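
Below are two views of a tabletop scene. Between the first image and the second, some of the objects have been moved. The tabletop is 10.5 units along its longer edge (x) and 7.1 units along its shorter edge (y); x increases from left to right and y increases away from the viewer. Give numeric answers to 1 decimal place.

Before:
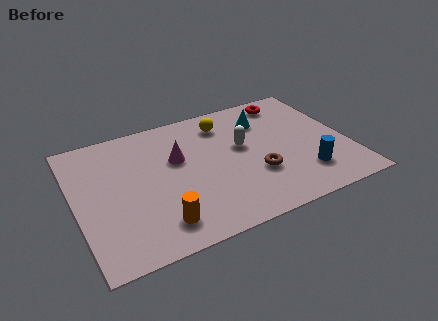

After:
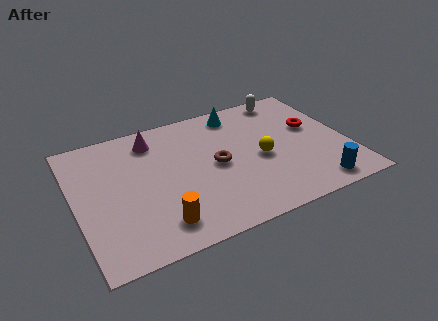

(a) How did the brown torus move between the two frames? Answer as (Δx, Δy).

(-1.4, 1.1)

From the two frames, the brown torus sits at roughly (6.8, 2.4) before and (5.4, 3.5) after.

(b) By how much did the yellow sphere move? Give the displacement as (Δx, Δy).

(1.1, -2.5)

From the two frames, the yellow sphere sits at roughly (6.0, 5.7) before and (7.1, 3.2) after.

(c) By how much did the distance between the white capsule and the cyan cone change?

+0.4

Before: roughly 1.6 units apart; after: 2.0. That's 0.4 units further apart.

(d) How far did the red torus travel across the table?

2.0

The red torus was near (8.6, 6.1) before and (9.3, 4.2) after, so it travelled √(0.7² + 1.9²) ≈ 2.0 units.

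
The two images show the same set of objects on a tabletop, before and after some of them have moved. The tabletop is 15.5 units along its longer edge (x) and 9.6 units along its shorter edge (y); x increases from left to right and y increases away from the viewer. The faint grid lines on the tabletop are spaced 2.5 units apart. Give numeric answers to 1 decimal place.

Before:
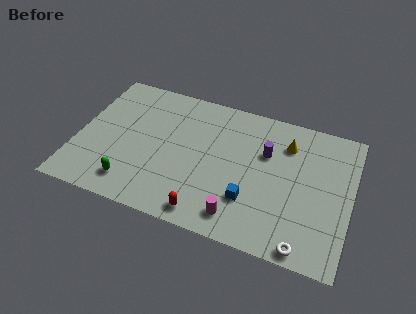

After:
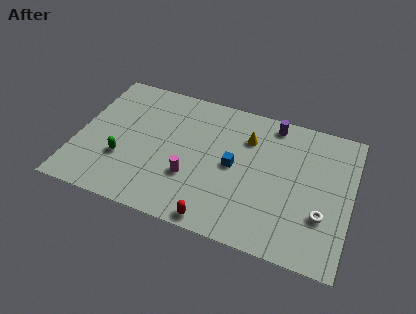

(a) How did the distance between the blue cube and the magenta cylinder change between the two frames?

+1.4

Before: roughly 1.4 units apart; after: 2.8. That's 1.4 units further apart.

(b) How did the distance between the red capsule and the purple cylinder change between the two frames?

+2.1

They were about 6.0 units apart before and 8.1 after — 2.1 units further apart.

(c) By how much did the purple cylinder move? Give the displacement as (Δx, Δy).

(0.2, 2.2)

The purple cylinder started near (10.6, 6.3) and ended near (10.8, 8.5).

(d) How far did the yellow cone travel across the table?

2.2

From (11.7, 7.3) to (9.5, 7.0), the yellow cone covered √(2.2² + 0.3²) ≈ 2.2 units.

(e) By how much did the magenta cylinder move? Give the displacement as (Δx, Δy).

(-2.9, 1.7)

The magenta cylinder was at about (9.5, 1.5) and moved to about (6.6, 3.2).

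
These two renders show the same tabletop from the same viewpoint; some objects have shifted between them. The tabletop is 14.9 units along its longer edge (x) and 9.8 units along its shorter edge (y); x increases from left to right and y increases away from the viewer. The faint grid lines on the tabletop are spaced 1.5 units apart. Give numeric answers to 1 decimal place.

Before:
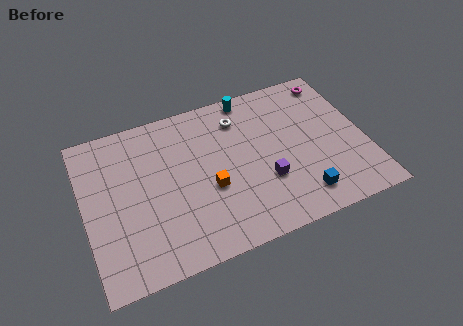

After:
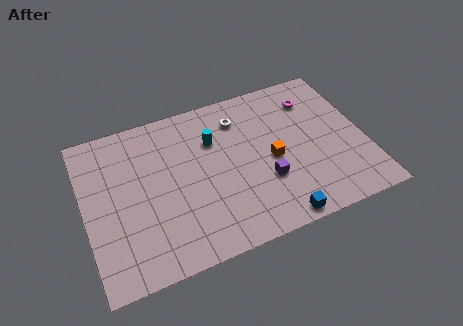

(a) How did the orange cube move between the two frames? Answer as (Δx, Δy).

(3.4, 0.6)

The orange cube started near (6.5, 3.9) and ended near (9.9, 4.5).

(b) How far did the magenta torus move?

1.5

From (13.7, 8.5) to (12.5, 7.6), the magenta torus covered √(1.2² + 0.9²) ≈ 1.5 units.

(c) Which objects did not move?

the white torus and the purple cube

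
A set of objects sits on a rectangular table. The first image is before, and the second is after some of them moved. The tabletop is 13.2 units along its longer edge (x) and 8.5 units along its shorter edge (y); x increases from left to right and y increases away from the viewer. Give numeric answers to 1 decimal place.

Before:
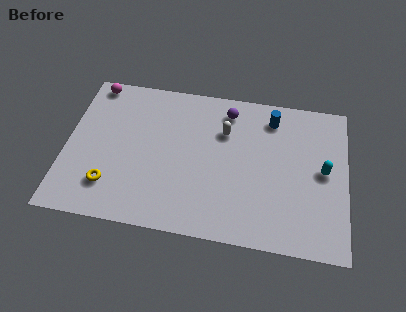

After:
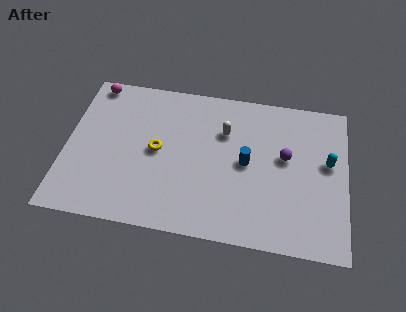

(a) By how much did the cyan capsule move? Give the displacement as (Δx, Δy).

(0.2, 0.5)

From the two frames, the cyan capsule sits at roughly (12.1, 4.4) before and (12.3, 4.9) after.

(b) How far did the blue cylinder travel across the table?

2.9

The blue cylinder was near (9.6, 7.0) before and (8.5, 4.3) after, so it travelled √(1.1² + 2.7²) ≈ 2.9 units.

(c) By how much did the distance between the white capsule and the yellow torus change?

-3.0

They were about 6.5 units apart before and 3.5 after — 3.0 units closer together.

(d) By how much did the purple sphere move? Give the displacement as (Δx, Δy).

(2.8, -2.2)

From the two frames, the purple sphere sits at roughly (7.5, 7.1) before and (10.3, 4.9) after.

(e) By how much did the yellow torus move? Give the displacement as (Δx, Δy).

(2.1, 2.3)

From the two frames, the yellow torus sits at roughly (2.2, 2.0) before and (4.3, 4.3) after.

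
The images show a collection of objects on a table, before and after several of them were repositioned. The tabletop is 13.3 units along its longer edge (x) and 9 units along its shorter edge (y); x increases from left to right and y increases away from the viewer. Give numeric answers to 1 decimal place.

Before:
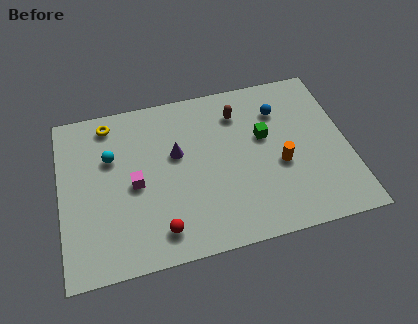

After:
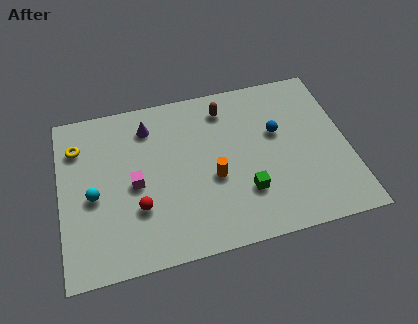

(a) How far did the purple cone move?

2.2

The purple cone was near (5.4, 5.4) before and (4.2, 7.2) after, so it travelled √(1.2² + 1.8²) ≈ 2.2 units.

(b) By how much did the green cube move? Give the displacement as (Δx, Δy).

(-1.1, -2.8)

The green cube started near (9.5, 5.4) and ended near (8.4, 2.6).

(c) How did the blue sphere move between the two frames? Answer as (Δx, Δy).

(-0.2, -1.2)

From the two frames, the blue sphere sits at roughly (10.3, 6.7) before and (10.1, 5.5) after.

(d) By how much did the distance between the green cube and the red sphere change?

-1.5

Before: roughly 6.4 units apart; after: 4.9. That's 1.5 units closer together.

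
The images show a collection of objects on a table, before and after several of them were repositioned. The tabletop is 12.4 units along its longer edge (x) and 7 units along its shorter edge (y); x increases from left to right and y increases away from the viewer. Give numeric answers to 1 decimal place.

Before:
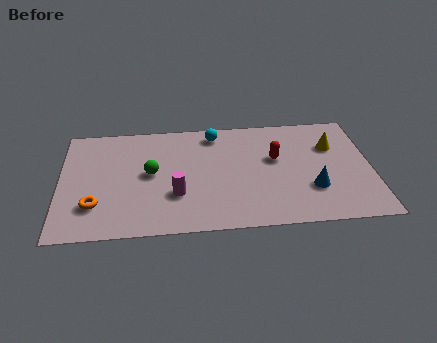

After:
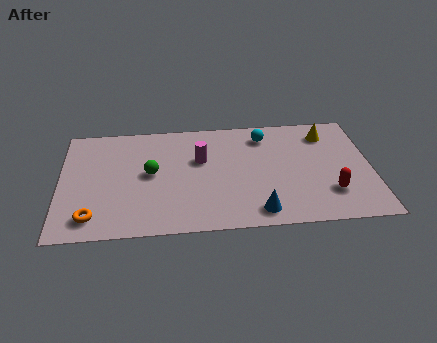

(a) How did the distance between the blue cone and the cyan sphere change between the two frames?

-0.7

They were about 5.4 units apart before and 4.7 after — 0.7 units closer together.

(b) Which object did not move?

the green sphere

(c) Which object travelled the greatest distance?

the red capsule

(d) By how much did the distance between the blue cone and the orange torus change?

-2.1

The distance was about 8.6 in the first image and 6.5 in the second, so they moved 2.1 units closer together.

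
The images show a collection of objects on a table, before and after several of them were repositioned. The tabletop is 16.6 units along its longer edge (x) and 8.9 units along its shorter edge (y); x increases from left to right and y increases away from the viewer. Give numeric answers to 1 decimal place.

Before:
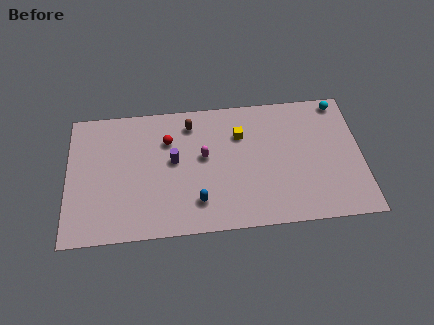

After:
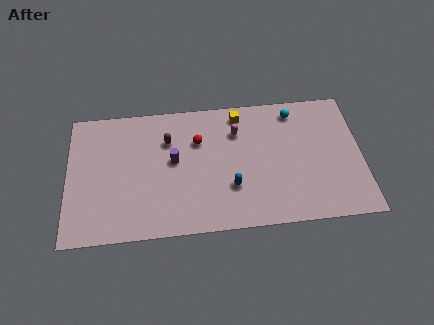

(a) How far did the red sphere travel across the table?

1.7

The red sphere was near (5.7, 6.3) before and (7.4, 6.1) after, so it travelled √(1.7² + 0.2²) ≈ 1.7 units.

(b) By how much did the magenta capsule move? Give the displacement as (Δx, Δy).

(1.9, 1.5)

The magenta capsule was at about (7.7, 5.0) and moved to about (9.6, 6.5).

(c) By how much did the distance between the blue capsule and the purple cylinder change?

+0.6

They were about 3.2 units apart before and 3.8 after — 0.6 units further apart.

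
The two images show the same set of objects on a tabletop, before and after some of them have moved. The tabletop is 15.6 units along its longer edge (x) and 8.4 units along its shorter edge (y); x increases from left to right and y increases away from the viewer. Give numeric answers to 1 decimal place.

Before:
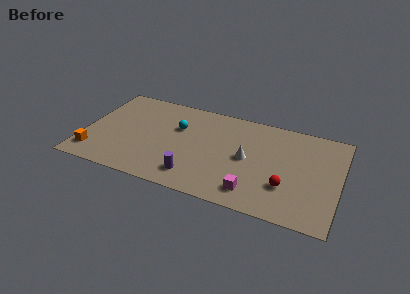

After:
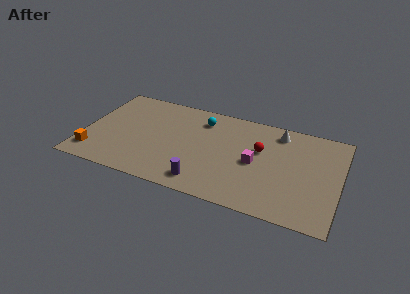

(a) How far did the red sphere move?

3.2

The red sphere moved from about (12.5, 2.6) to (10.7, 5.2), a distance of √(1.8² + 2.6²) ≈ 3.2.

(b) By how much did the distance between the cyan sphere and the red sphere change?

-3.5

They were about 7.5 units apart before and 4.0 after — 3.5 units closer together.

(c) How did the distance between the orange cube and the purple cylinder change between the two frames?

+0.6

The distance was about 6.2 in the first image and 6.8 in the second, so they moved 0.6 units further apart.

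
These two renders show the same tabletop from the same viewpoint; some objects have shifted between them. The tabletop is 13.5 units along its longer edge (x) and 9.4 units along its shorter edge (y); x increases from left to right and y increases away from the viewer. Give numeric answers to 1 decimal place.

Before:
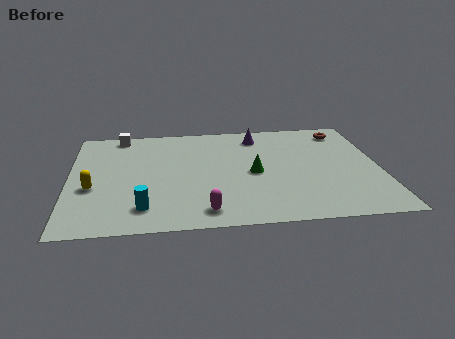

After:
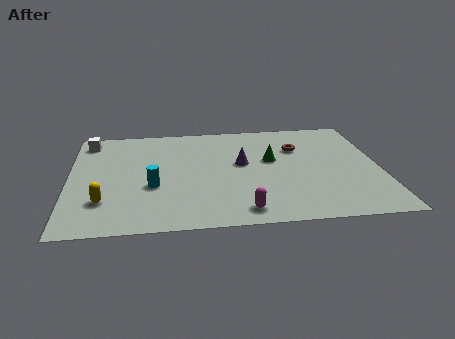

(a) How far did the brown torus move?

2.5

From (12.1, 7.9) to (10.0, 6.5), the brown torus covered √(2.1² + 1.4²) ≈ 2.5 units.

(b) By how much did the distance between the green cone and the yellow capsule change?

+0.9

The distance was about 7.0 in the first image and 7.9 in the second, so they moved 0.9 units further apart.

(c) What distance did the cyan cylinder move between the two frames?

1.8

The cyan cylinder moved from about (3.2, 1.8) to (3.6, 3.6), a distance of √(0.4² + 1.8²) ≈ 1.8.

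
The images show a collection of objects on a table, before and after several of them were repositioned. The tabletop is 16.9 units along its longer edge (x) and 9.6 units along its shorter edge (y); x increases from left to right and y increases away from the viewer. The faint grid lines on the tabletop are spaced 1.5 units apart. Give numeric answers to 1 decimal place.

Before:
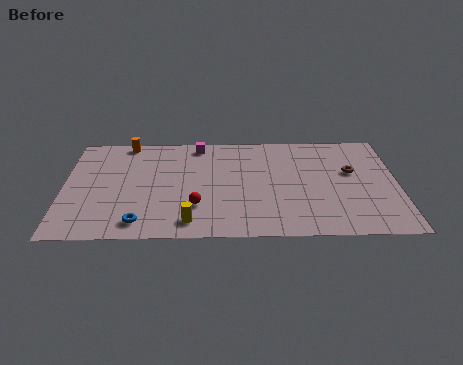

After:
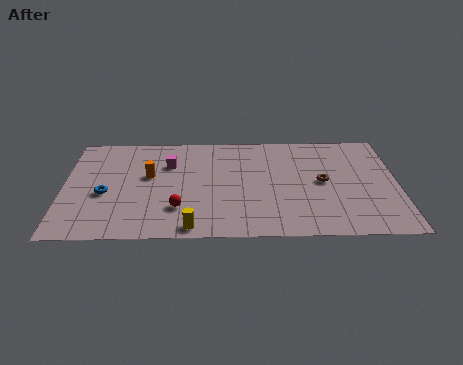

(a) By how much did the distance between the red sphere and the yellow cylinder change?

+0.4

The distance was about 1.4 in the first image and 1.8 in the second, so they moved 0.4 units further apart.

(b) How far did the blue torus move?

3.2

The blue torus moved from about (3.9, 1.4) to (2.1, 4.0), a distance of √(1.8² + 2.6²) ≈ 3.2.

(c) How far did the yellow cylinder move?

0.5

The yellow cylinder was near (6.4, 1.4) before and (6.5, 0.9) after, so it travelled √(0.1² + 0.5²) ≈ 0.5 units.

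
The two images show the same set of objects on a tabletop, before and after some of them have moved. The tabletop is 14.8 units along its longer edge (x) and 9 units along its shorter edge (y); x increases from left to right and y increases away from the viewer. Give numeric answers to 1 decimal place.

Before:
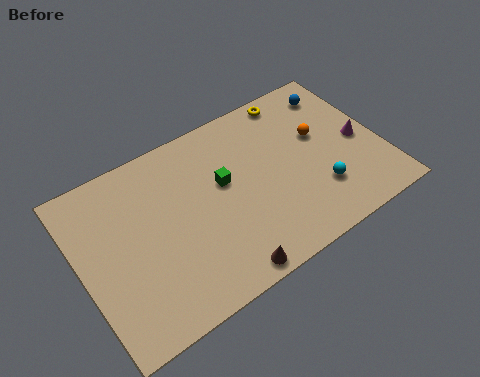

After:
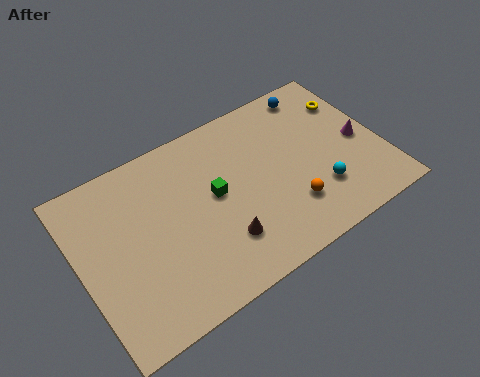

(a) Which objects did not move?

the magenta cone and the cyan sphere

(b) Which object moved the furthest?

the orange sphere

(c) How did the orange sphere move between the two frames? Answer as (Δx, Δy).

(-2.1, -3.0)

The orange sphere was at about (12.0, 5.4) and moved to about (9.9, 2.4).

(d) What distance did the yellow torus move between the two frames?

3.0

The yellow torus moved from about (11.2, 8.1) to (13.8, 6.6), a distance of √(2.6² + 1.5²) ≈ 3.0.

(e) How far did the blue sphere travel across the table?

1.1

From (13.3, 7.4) to (12.3, 7.9), the blue sphere covered √(1.0² + 0.5²) ≈ 1.1 units.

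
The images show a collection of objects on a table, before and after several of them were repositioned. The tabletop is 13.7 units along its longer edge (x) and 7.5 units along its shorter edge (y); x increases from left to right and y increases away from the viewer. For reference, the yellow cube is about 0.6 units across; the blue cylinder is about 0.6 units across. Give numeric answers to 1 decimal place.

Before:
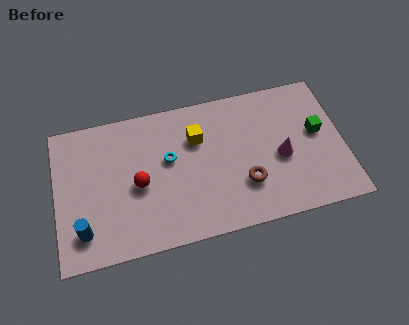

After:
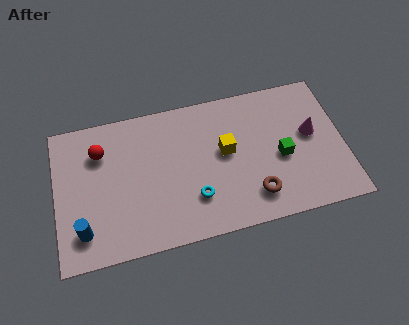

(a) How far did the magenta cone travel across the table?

1.7

The magenta cone was near (10.7, 3.3) before and (12.2, 4.2) after, so it travelled √(1.5² + 0.9²) ≈ 1.7 units.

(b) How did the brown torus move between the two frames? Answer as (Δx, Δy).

(0.4, -0.7)

The brown torus started near (8.9, 2.3) and ended near (9.3, 1.6).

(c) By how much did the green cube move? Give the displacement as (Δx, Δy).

(-1.8, -0.9)

From the two frames, the green cube sits at roughly (12.5, 4.2) before and (10.7, 3.3) after.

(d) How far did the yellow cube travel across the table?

1.6

The yellow cube was near (6.8, 5.2) before and (8.1, 4.2) after, so it travelled √(1.3² + 1.0²) ≈ 1.6 units.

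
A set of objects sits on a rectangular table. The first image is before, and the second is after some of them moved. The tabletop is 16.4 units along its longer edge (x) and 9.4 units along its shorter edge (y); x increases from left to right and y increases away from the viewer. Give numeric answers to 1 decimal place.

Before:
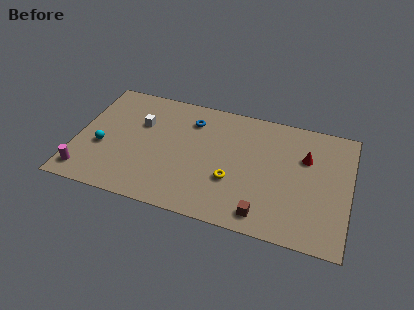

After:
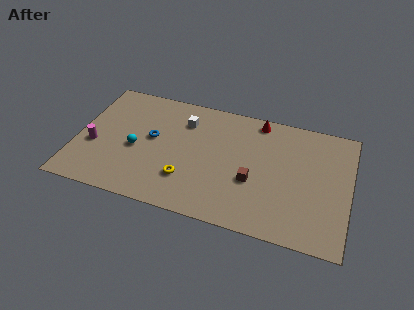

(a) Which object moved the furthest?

the red cone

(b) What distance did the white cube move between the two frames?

2.8

The white cube was near (3.7, 6.2) before and (6.3, 7.1) after, so it travelled √(2.6² + 0.9²) ≈ 2.8 units.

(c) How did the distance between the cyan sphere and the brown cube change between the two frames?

-3.1

Before: roughly 10.2 units apart; after: 7.1. That's 3.1 units closer together.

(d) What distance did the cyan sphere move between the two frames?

2.0

From (1.6, 3.7) to (3.6, 4.1), the cyan sphere covered √(2.0² + 0.4²) ≈ 2.0 units.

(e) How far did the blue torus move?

3.0

The blue torus was near (6.7, 7.3) before and (4.5, 5.2) after, so it travelled √(2.2² + 2.1²) ≈ 3.0 units.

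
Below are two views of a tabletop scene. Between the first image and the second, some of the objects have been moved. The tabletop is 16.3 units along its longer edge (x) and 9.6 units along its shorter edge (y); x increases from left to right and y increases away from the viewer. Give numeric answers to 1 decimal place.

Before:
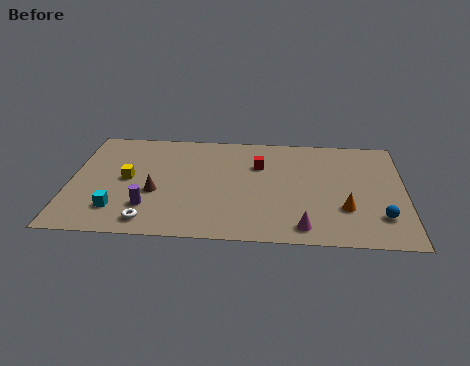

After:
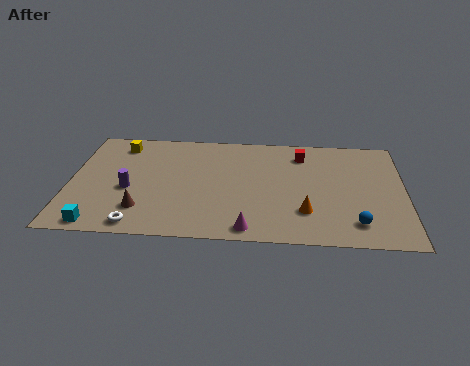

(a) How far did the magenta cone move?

2.6

From (11.4, 1.3) to (8.8, 1.0), the magenta cone covered √(2.6² + 0.3²) ≈ 2.6 units.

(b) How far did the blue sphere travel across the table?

1.3

The blue sphere moved from about (15.1, 2.4) to (13.9, 1.8), a distance of √(1.2² + 0.6²) ≈ 1.3.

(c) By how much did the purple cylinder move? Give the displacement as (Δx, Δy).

(-1.0, 1.5)

The purple cylinder started near (3.9, 2.5) and ended near (2.9, 4.0).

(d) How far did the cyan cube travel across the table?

1.5

From (2.4, 2.2) to (1.6, 0.9), the cyan cube covered √(0.8² + 1.3²) ≈ 1.5 units.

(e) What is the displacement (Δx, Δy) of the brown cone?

(-0.6, -1.5)

The brown cone started near (4.2, 3.8) and ended near (3.6, 2.3).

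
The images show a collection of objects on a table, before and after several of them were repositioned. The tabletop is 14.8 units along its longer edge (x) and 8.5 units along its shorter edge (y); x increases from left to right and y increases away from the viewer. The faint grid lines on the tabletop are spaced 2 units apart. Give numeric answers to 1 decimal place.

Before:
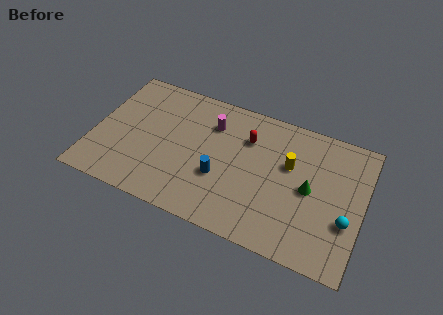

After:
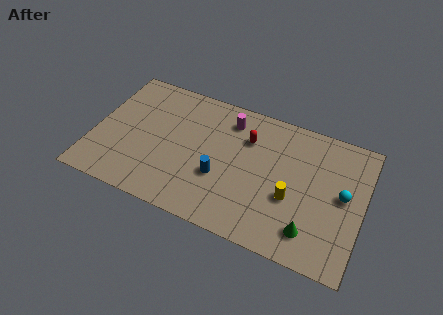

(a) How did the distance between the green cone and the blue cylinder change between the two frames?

+0.4

They were about 4.9 units apart before and 5.3 after — 0.4 units further apart.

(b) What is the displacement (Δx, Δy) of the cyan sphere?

(-0.3, 1.5)

From the two frames, the cyan sphere sits at roughly (14.0, 3.0) before and (13.7, 4.5) after.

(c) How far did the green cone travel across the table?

2.5

From (11.9, 4.2) to (12.2, 1.7), the green cone covered √(0.3² + 2.5²) ≈ 2.5 units.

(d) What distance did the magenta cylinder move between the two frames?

1.1

The magenta cylinder moved from about (6.3, 6.3) to (7.2, 6.9), a distance of √(0.9² + 0.6²) ≈ 1.1.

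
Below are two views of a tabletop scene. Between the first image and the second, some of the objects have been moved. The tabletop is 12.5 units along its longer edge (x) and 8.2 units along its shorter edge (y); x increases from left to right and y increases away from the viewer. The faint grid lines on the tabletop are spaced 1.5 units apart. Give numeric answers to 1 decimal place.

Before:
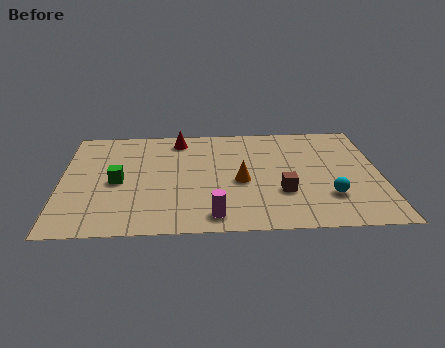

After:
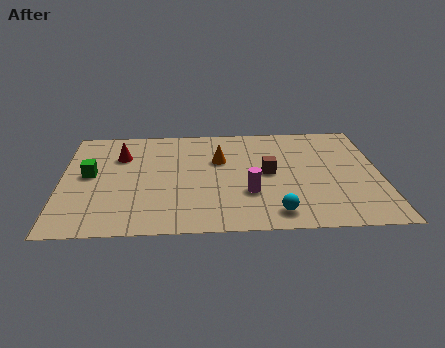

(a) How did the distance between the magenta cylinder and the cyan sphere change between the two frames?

-2.9

They were about 4.7 units apart before and 1.8 after — 2.9 units closer together.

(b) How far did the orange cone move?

1.9

From (7.0, 3.6) to (6.2, 5.3), the orange cone covered √(0.8² + 1.7²) ≈ 1.9 units.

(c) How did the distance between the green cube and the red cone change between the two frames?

-2.2

The distance was about 4.0 in the first image and 1.8 in the second, so they moved 2.2 units closer together.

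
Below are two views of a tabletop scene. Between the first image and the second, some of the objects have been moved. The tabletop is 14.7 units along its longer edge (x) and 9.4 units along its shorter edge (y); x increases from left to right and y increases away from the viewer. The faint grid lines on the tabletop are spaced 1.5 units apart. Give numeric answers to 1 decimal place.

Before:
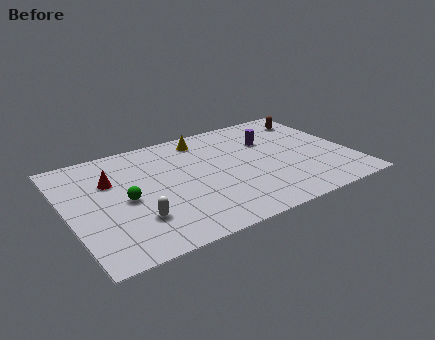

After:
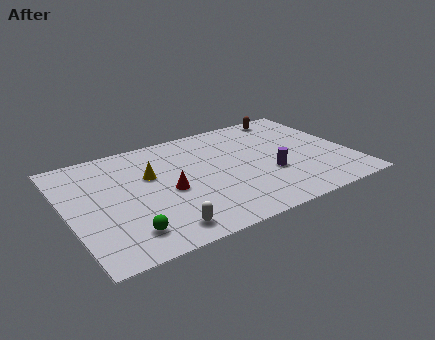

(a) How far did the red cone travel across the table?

3.4

The red cone moved from about (2.4, 6.3) to (5.1, 4.2), a distance of √(2.7² + 2.1²) ≈ 3.4.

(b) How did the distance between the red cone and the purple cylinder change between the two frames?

-3.1

They were about 8.4 units apart before and 5.3 after — 3.1 units closer together.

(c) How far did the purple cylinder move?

3.0

The purple cylinder was near (10.8, 6.4) before and (10.3, 3.4) after, so it travelled √(0.5² + 3.0²) ≈ 3.0 units.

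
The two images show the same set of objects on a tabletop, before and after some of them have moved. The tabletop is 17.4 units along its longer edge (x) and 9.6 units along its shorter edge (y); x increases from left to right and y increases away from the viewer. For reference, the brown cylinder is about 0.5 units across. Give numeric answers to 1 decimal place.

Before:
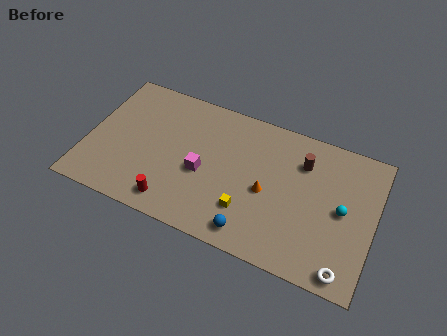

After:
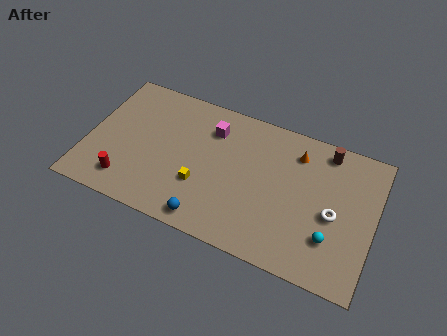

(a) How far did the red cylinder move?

2.9

The red cylinder was near (5.6, 1.4) before and (2.7, 1.8) after, so it travelled √(2.9² + 0.4²) ≈ 2.9 units.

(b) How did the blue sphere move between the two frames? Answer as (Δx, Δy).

(-2.6, -0.2)

From the two frames, the blue sphere sits at roughly (10.4, 1.3) before and (7.8, 1.1) after.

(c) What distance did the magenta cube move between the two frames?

3.2

The magenta cube was near (7.1, 4.1) before and (7.3, 7.3) after, so it travelled √(0.2² + 3.2²) ≈ 3.2 units.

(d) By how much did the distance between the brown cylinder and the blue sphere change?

+3.4

The distance was about 6.3 in the first image and 9.7 in the second, so they moved 3.4 units further apart.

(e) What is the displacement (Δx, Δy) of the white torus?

(-1.0, 3.3)

The white torus started near (16.0, 1.0) and ended near (15.0, 4.3).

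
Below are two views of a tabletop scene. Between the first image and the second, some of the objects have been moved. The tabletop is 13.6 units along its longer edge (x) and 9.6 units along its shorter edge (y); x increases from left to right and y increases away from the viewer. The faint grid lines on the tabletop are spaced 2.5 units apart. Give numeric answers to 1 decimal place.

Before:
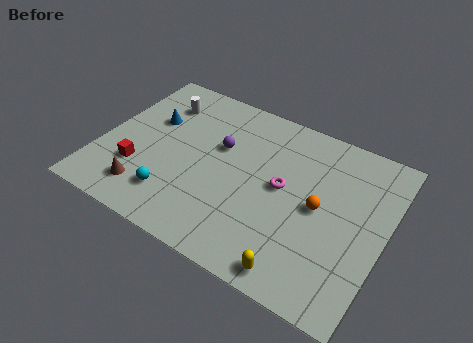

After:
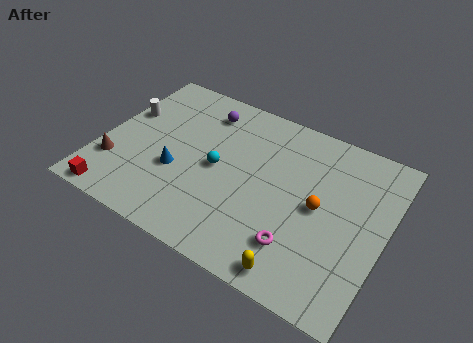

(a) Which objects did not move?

the yellow capsule and the orange sphere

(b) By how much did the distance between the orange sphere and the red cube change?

+1.3

The distance was about 8.7 in the first image and 10.0 in the second, so they moved 1.3 units further apart.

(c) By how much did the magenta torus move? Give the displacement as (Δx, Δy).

(1.2, -2.8)

From the two frames, the magenta torus sits at roughly (8.7, 5.1) before and (9.9, 2.3) after.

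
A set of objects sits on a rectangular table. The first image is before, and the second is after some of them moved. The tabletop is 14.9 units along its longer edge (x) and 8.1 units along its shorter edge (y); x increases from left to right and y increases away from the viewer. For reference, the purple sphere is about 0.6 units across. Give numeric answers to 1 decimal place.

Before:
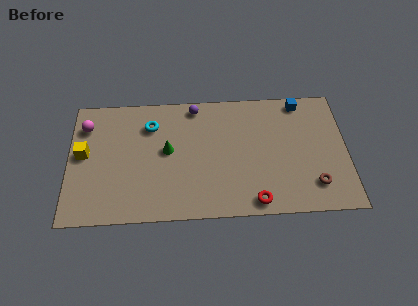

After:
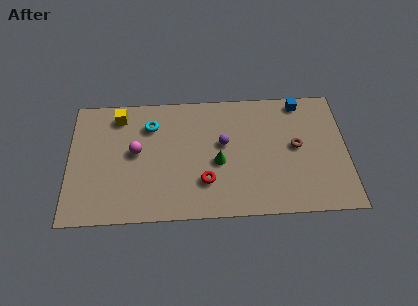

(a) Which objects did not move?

the blue cube and the cyan torus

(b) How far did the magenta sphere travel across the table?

3.2

The magenta sphere was near (0.9, 6.2) before and (3.6, 4.4) after, so it travelled √(2.7² + 1.8²) ≈ 3.2 units.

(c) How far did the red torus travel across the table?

3.0

The red torus was near (9.9, 0.9) before and (7.3, 2.3) after, so it travelled √(2.6² + 1.4²) ≈ 3.0 units.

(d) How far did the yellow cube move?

3.1

The yellow cube moved from about (0.8, 4.4) to (2.7, 6.8), a distance of √(1.9² + 2.4²) ≈ 3.1.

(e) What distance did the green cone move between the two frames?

2.8

The green cone was near (5.3, 4.4) before and (8.0, 3.5) after, so it travelled √(2.7² + 0.9²) ≈ 2.8 units.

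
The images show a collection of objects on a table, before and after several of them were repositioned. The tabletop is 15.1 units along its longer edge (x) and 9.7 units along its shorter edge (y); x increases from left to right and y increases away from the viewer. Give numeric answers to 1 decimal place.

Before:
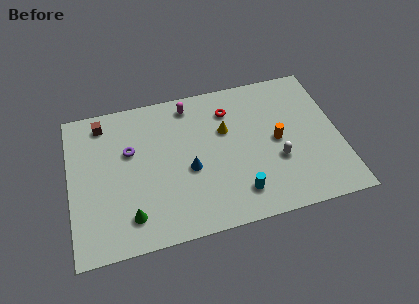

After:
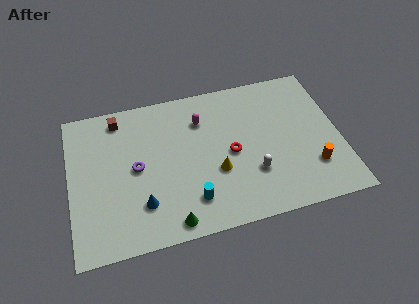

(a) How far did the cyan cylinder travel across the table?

2.6

The cyan cylinder moved from about (9.2, 1.9) to (6.6, 2.1), a distance of √(2.6² + 0.2²) ≈ 2.6.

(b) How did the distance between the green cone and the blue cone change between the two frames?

-1.9

Before: roughly 4.0 units apart; after: 2.1. That's 1.9 units closer together.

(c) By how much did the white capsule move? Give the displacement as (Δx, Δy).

(-1.4, -0.5)

From the two frames, the white capsule sits at roughly (11.5, 3.5) before and (10.1, 3.0) after.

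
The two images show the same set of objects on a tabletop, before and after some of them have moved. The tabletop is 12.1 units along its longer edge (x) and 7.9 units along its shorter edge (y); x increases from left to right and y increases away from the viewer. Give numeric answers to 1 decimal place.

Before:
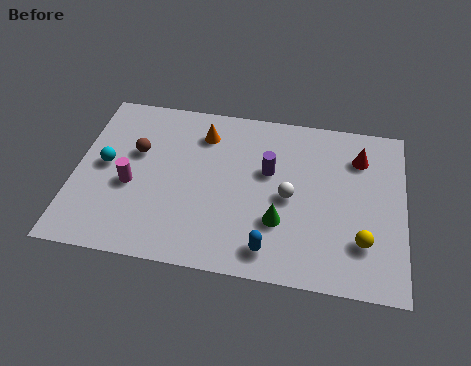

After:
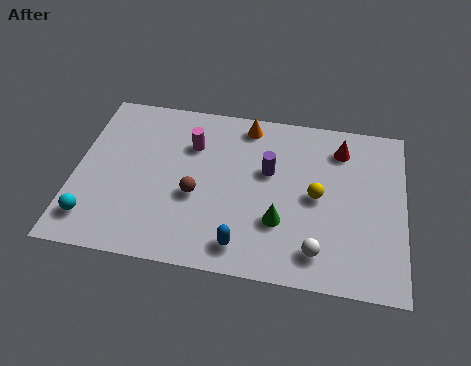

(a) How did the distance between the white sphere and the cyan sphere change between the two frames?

+1.4

Before: roughly 6.8 units apart; after: 8.2. That's 1.4 units further apart.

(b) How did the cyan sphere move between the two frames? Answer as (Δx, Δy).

(-0.3, -2.6)

The cyan sphere started near (1.1, 4.1) and ended near (0.8, 1.5).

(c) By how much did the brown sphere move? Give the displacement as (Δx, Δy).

(2.3, -1.7)

The brown sphere was at about (2.2, 4.9) and moved to about (4.5, 3.2).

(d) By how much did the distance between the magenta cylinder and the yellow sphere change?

-3.6

The distance was about 8.6 in the first image and 5.0 in the second, so they moved 3.6 units closer together.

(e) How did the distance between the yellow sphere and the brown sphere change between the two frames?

-4.4

The distance was about 8.9 in the first image and 4.5 in the second, so they moved 4.4 units closer together.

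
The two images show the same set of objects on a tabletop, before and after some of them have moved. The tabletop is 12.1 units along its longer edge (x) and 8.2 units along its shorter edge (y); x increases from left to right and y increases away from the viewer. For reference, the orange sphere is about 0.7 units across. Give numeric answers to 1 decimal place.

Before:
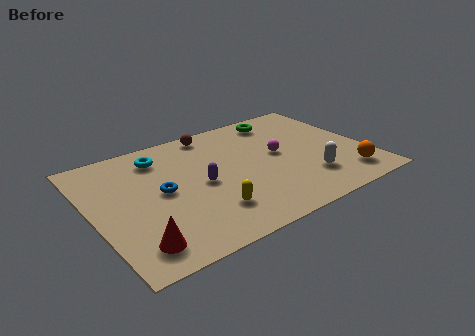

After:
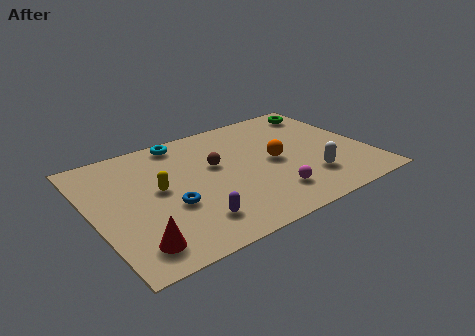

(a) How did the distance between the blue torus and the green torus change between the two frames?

+2.1

The distance was about 6.5 in the first image and 8.6 in the second, so they moved 2.1 units further apart.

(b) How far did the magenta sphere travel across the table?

2.8

From (8.3, 4.4) to (7.4, 1.8), the magenta sphere covered √(0.9² + 2.6²) ≈ 2.8 units.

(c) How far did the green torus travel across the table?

2.0

From (8.9, 7.0) to (10.9, 6.9), the green torus covered √(2.0² + 0.1²) ≈ 2.0 units.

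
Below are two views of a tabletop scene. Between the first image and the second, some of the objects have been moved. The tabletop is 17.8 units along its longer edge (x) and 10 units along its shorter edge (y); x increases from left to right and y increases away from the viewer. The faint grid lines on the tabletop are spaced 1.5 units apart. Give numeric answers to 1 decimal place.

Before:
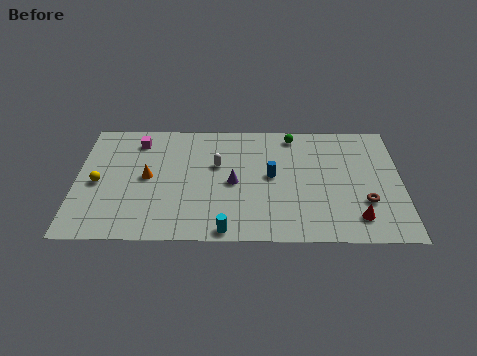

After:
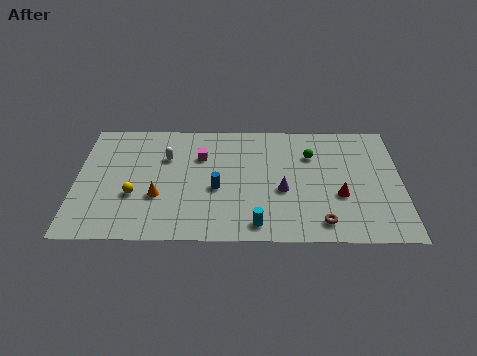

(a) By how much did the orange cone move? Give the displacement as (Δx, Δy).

(0.6, -1.6)

The orange cone started near (3.9, 5.1) and ended near (4.5, 3.5).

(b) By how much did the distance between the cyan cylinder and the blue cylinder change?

-1.5

They were about 5.1 units apart before and 3.6 after — 1.5 units closer together.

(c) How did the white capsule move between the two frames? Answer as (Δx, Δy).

(-2.8, 0.6)

From the two frames, the white capsule sits at roughly (7.7, 6.2) before and (4.9, 6.8) after.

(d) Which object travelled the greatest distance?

the magenta cube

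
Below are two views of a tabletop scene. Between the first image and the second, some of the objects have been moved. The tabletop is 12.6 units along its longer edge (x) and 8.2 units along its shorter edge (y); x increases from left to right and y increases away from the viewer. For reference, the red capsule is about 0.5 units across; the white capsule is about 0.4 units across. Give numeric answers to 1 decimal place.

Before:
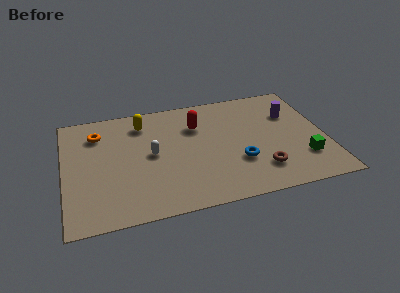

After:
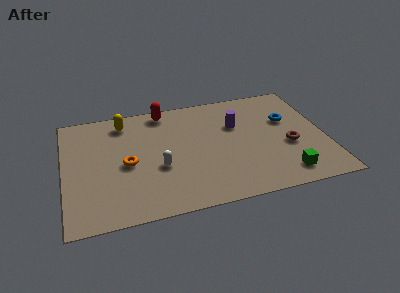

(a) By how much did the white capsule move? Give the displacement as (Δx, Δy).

(0.3, -1.0)

From the two frames, the white capsule sits at roughly (4.2, 4.2) before and (4.5, 3.2) after.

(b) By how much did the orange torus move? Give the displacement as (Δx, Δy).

(1.3, -2.5)

The orange torus started near (1.7, 6.3) and ended near (3.0, 3.8).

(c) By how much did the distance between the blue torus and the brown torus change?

+0.6

Before: roughly 1.3 units apart; after: 1.9. That's 0.6 units further apart.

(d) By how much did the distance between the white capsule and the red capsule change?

+1.3

Before: roughly 2.8 units apart; after: 4.1. That's 1.3 units further apart.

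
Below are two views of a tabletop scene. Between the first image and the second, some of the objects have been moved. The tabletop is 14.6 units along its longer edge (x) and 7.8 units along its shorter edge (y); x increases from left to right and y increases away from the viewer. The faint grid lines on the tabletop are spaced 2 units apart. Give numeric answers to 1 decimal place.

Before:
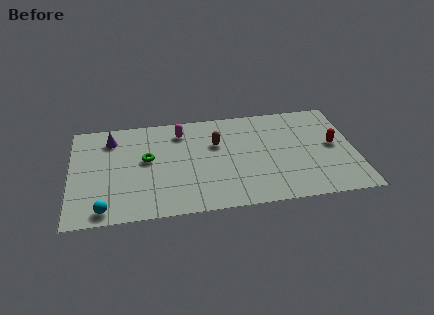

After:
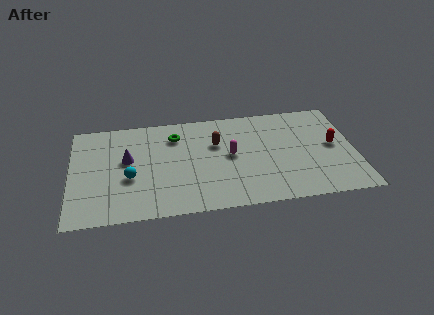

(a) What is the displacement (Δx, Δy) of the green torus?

(1.5, 1.6)

The green torus was at about (3.9, 4.4) and moved to about (5.4, 6.0).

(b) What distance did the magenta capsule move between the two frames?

3.3

From (5.7, 6.3) to (8.2, 4.1), the magenta capsule covered √(2.5² + 2.2²) ≈ 3.3 units.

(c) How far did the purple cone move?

1.9

The purple cone moved from about (2.1, 6.2) to (2.9, 4.5), a distance of √(0.8² + 1.7²) ≈ 1.9.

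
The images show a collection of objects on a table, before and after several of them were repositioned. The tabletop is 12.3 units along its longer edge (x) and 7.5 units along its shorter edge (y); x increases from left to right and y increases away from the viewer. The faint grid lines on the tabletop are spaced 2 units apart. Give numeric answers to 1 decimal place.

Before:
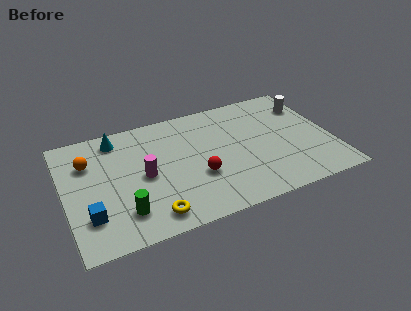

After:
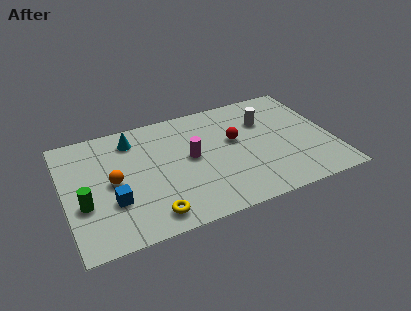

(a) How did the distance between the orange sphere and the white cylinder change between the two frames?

-2.9

The distance was about 10.3 in the first image and 7.4 in the second, so they moved 2.9 units closer together.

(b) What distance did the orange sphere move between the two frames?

1.9

The orange sphere was near (1.2, 5.3) before and (2.2, 3.7) after, so it travelled √(1.0² + 1.6²) ≈ 1.9 units.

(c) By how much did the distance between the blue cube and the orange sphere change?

-2.1

Before: roughly 3.3 units apart; after: 1.2. That's 2.1 units closer together.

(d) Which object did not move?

the yellow torus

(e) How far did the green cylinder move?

2.0

The green cylinder moved from about (2.5, 1.7) to (0.8, 2.8), a distance of √(1.7² + 1.1²) ≈ 2.0.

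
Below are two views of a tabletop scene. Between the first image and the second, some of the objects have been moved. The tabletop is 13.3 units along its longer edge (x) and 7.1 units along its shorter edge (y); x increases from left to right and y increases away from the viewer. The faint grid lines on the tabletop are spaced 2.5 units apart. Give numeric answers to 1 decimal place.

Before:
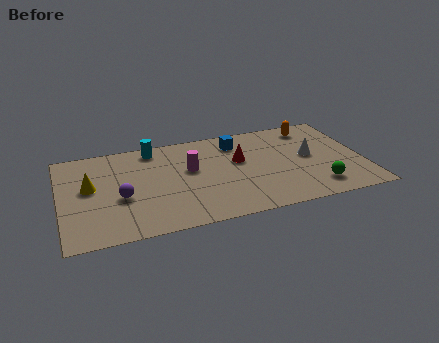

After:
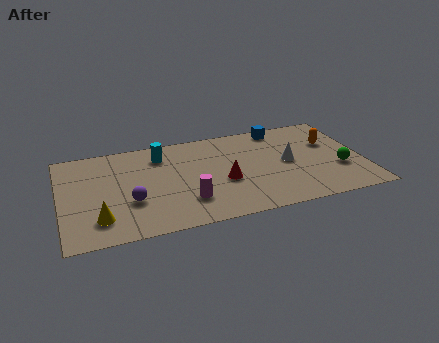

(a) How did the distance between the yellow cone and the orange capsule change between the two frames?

+0.6

They were about 10.2 units apart before and 10.8 after — 0.6 units further apart.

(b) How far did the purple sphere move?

0.6

From (2.6, 2.9) to (3.0, 2.5), the purple sphere covered √(0.4² + 0.4²) ≈ 0.6 units.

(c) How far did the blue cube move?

2.1

From (7.9, 5.7) to (9.9, 6.3), the blue cube covered √(2.0² + 0.6²) ≈ 2.1 units.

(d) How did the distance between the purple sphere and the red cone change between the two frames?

-1.4

They were about 5.5 units apart before and 4.1 after — 1.4 units closer together.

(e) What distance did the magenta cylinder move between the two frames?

2.3

From (5.7, 4.2) to (5.4, 1.9), the magenta cylinder covered √(0.3² + 2.3²) ≈ 2.3 units.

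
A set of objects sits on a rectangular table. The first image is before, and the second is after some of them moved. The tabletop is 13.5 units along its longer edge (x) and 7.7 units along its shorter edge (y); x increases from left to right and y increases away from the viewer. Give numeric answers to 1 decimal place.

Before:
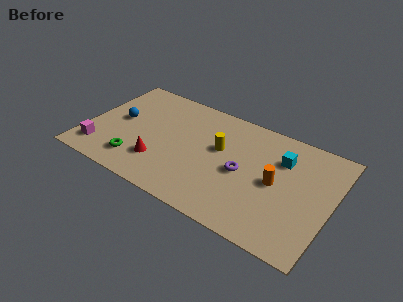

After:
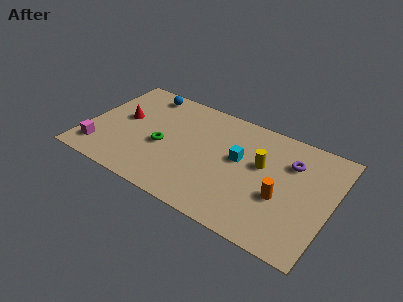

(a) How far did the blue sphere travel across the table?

2.8

From (1.7, 4.1) to (2.7, 6.7), the blue sphere covered √(1.0² + 2.6²) ≈ 2.8 units.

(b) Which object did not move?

the magenta cube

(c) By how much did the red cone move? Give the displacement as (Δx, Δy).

(-2.4, 2.2)

The red cone was at about (4.3, 2.1) and moved to about (1.9, 4.3).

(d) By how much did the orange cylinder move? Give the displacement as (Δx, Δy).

(0.4, -0.8)

The orange cylinder was at about (10.5, 3.8) and moved to about (10.9, 3.0).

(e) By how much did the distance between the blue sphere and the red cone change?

-0.8

Before: roughly 3.3 units apart; after: 2.5. That's 0.8 units closer together.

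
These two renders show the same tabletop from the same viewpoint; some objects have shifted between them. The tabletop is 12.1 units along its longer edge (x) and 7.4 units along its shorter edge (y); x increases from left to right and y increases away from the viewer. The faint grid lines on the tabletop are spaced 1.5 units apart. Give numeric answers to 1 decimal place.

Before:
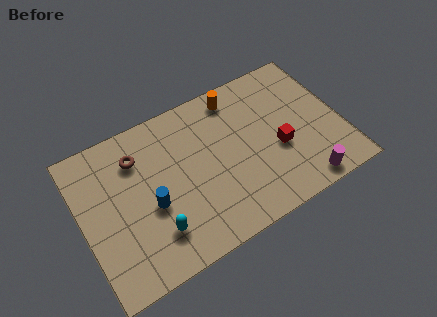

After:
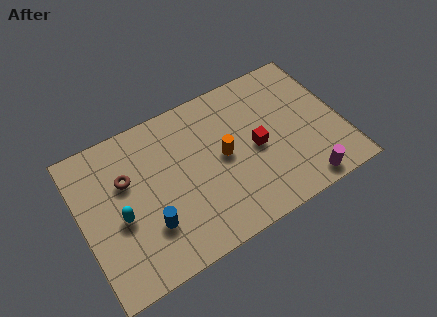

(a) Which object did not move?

the magenta cylinder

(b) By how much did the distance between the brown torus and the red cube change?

-0.8

They were about 6.8 units apart before and 6.0 after — 0.8 units closer together.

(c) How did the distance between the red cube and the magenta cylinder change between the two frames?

+0.9

They were about 2.3 units apart before and 3.2 after — 0.9 units further apart.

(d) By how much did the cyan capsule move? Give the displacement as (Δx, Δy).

(-1.4, 1.4)

From the two frames, the cyan capsule sits at roughly (3.1, 1.8) before and (1.7, 3.2) after.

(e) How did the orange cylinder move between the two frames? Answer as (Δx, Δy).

(-1.0, -2.6)

The orange cylinder started near (7.6, 6.4) and ended near (6.6, 3.8).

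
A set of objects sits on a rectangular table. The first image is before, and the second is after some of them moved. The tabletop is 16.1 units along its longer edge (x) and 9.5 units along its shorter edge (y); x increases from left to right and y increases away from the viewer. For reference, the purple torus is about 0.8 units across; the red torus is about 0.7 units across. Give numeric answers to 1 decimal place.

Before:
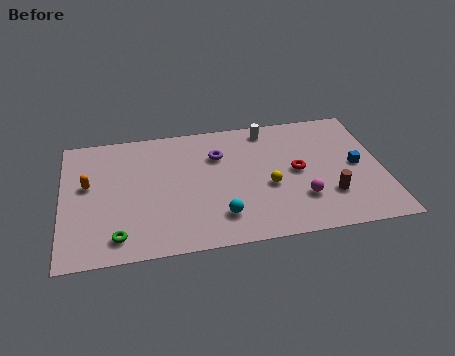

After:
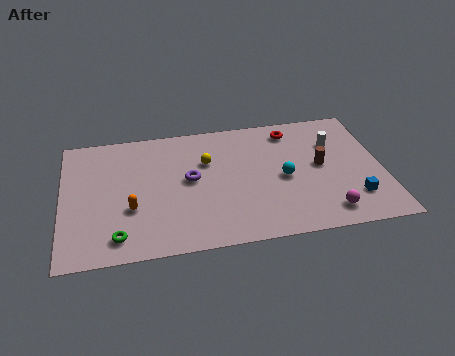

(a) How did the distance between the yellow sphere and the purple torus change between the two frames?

-2.2

Before: roughly 3.7 units apart; after: 1.5. That's 2.2 units closer together.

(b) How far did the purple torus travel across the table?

2.2

From (7.9, 6.7) to (6.4, 5.1), the purple torus covered √(1.5² + 1.6²) ≈ 2.2 units.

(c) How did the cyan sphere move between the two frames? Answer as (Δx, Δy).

(3.3, 2.3)

The cyan sphere started near (7.8, 2.1) and ended near (11.1, 4.4).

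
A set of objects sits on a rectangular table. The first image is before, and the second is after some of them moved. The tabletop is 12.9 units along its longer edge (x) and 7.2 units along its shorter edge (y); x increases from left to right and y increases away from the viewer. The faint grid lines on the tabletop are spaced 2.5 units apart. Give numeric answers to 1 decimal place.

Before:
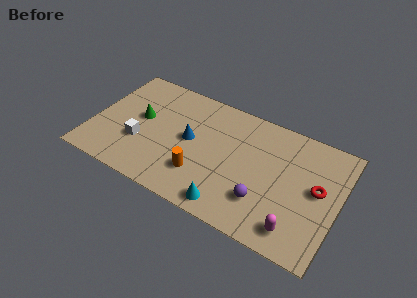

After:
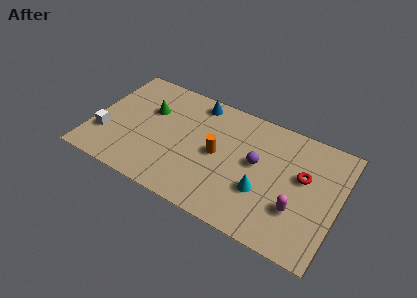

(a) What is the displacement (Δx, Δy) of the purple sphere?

(-0.6, 2.0)

From the two frames, the purple sphere sits at roughly (9.2, 2.0) before and (8.6, 4.0) after.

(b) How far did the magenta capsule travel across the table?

1.1

From (11.0, 1.2) to (10.9, 2.3), the magenta capsule covered √(0.1² + 1.1²) ≈ 1.1 units.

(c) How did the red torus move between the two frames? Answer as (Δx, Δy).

(-0.8, 0.4)

The red torus was at about (11.8, 3.9) and moved to about (11.0, 4.3).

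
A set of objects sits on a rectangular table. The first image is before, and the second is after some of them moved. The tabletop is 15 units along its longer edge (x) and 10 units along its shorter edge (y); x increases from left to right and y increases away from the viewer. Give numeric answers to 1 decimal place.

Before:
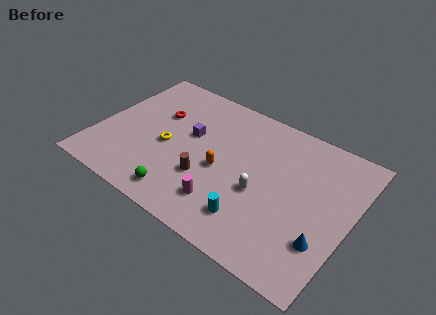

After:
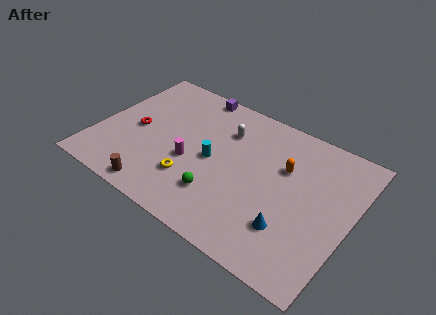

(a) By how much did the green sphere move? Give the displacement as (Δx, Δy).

(2.0, 1.2)

From the two frames, the green sphere sits at roughly (5.7, 1.4) before and (7.7, 2.6) after.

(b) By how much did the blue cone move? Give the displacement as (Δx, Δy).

(-1.9, -0.2)

The blue cone was at about (13.8, 2.9) and moved to about (11.9, 2.7).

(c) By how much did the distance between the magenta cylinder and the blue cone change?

+0.6

Before: roughly 5.7 units apart; after: 6.3. That's 0.6 units further apart.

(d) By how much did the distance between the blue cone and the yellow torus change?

-3.8

Before: roughly 9.7 units apart; after: 5.9. That's 3.8 units closer together.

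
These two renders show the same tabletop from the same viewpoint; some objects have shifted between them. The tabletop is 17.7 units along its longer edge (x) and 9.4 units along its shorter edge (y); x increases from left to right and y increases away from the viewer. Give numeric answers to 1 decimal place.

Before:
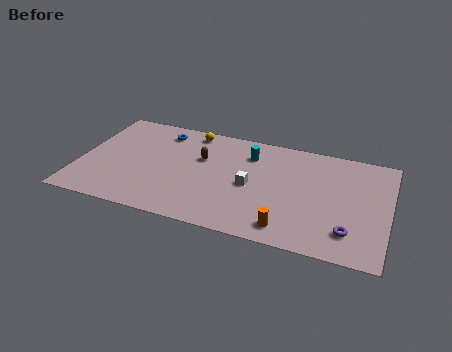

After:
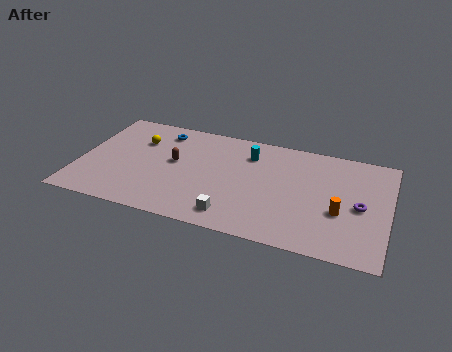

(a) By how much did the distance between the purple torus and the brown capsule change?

+1.2

They were about 9.5 units apart before and 10.7 after — 1.2 units further apart.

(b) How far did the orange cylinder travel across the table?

3.6

The orange cylinder was near (12.2, 1.4) before and (15.0, 3.6) after, so it travelled √(2.8² + 2.2²) ≈ 3.6 units.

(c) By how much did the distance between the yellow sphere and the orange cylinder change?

+3.0

Before: roughly 9.2 units apart; after: 12.2. That's 3.0 units further apart.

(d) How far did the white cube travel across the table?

3.0

The white cube moved from about (9.9, 4.4) to (9.1, 1.5), a distance of √(0.8² + 2.9²) ≈ 3.0.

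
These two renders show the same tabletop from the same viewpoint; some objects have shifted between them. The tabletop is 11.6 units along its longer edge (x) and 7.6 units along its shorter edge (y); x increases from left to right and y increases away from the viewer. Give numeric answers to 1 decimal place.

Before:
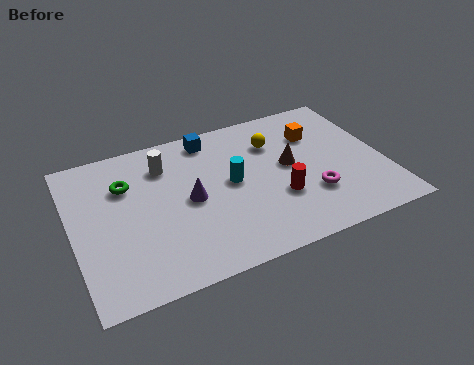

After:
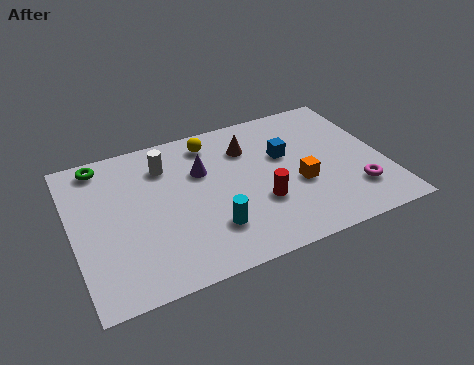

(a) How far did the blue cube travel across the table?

3.2

The blue cube moved from about (5.4, 6.6) to (8.0, 4.7), a distance of √(2.6² + 1.9²) ≈ 3.2.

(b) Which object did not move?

the white cylinder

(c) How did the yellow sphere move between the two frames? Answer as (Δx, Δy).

(-2.3, 0.9)

The yellow sphere started near (7.7, 5.5) and ended near (5.4, 6.4).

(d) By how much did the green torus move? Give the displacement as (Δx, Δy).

(-0.8, 1.4)

The green torus was at about (2.1, 5.3) and moved to about (1.3, 6.7).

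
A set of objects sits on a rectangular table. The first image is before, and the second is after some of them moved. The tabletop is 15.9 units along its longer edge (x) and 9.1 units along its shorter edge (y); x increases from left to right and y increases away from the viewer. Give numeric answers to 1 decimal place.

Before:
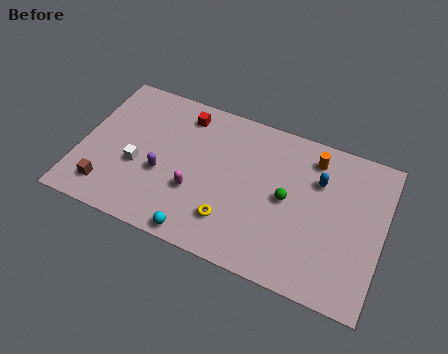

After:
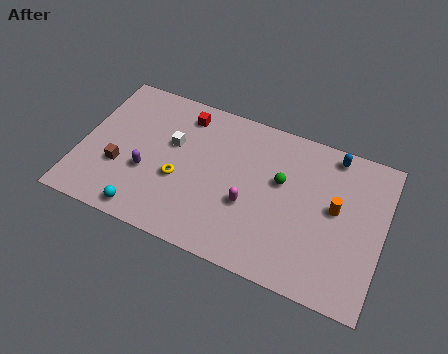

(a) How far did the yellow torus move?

3.2

The yellow torus moved from about (8.2, 2.2) to (5.3, 3.6), a distance of √(2.9² + 1.4²) ≈ 3.2.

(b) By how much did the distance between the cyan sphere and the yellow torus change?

+0.9

They were about 2.1 units apart before and 3.0 after — 0.9 units further apart.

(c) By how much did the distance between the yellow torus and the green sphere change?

+1.9

The distance was about 3.6 in the first image and 5.5 in the second, so they moved 1.9 units further apart.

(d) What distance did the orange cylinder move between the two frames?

2.9

The orange cylinder moved from about (12.0, 7.5) to (13.4, 5.0), a distance of √(1.4² + 2.5²) ≈ 2.9.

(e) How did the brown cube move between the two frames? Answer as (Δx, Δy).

(0.5, 1.5)

From the two frames, the brown cube sits at roughly (1.7, 1.7) before and (2.2, 3.2) after.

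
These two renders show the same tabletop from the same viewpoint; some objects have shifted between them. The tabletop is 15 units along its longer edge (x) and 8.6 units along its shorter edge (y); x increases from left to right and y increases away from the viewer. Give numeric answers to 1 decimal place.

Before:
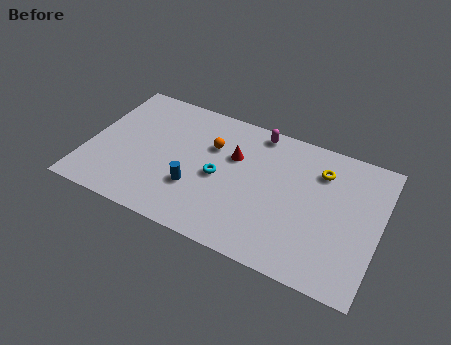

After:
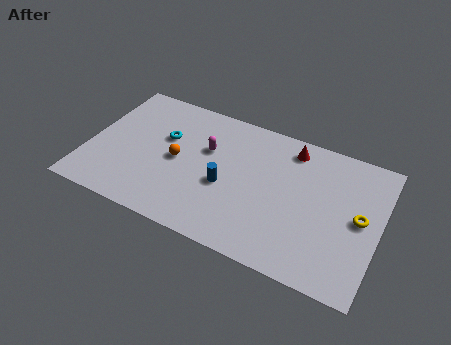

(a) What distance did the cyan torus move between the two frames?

3.3

The cyan torus moved from about (6.8, 4.0) to (3.8, 5.4), a distance of √(3.0² + 1.4²) ≈ 3.3.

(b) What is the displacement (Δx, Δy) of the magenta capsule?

(-2.4, -2.2)

The magenta capsule started near (8.4, 7.7) and ended near (6.0, 5.5).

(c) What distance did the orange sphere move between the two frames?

2.3

The orange sphere was near (6.2, 5.8) before and (4.6, 4.2) after, so it travelled √(1.6² + 1.6²) ≈ 2.3 units.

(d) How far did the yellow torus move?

3.0

The yellow torus moved from about (11.8, 6.5) to (14.0, 4.4), a distance of √(2.2² + 2.1²) ≈ 3.0.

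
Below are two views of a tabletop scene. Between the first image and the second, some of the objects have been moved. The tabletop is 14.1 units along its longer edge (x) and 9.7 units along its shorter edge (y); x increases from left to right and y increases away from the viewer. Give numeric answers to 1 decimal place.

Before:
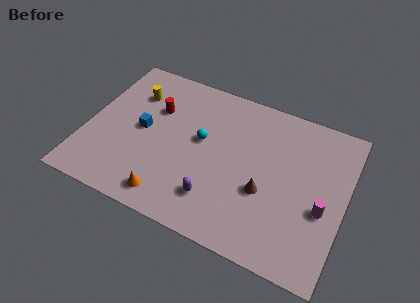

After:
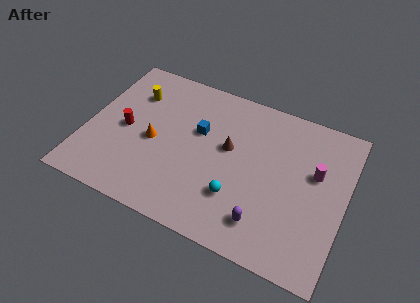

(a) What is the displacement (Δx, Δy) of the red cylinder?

(-1.4, -1.9)

The red cylinder was at about (3.5, 6.5) and moved to about (2.1, 4.6).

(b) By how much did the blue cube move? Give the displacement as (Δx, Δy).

(3.0, 1.1)

From the two frames, the blue cube sits at roughly (3.0, 4.9) before and (6.0, 6.0) after.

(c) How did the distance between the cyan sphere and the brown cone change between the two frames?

-1.2

They were about 4.1 units apart before and 2.9 after — 1.2 units closer together.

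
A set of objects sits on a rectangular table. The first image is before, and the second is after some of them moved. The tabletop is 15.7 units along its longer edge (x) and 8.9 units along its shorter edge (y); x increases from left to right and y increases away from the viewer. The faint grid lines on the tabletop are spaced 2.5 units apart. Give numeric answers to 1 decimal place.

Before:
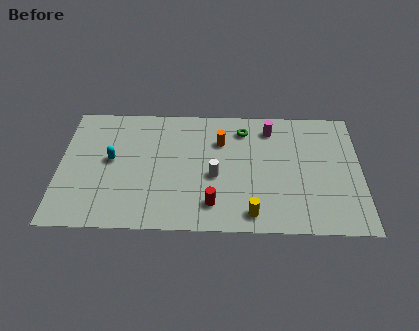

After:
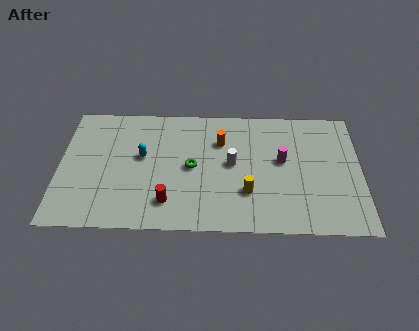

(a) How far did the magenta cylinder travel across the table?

2.4

The magenta cylinder moved from about (11.0, 7.3) to (11.6, 5.0), a distance of √(0.6² + 2.3²) ≈ 2.4.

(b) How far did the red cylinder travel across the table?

2.3

From (8.0, 1.8) to (5.7, 1.9), the red cylinder covered √(2.3² + 0.1²) ≈ 2.3 units.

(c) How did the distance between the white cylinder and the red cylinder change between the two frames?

+2.3

Before: roughly 2.0 units apart; after: 4.3. That's 2.3 units further apart.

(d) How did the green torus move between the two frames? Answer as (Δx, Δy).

(-2.7, -2.8)

From the two frames, the green torus sits at roughly (9.6, 7.2) before and (6.9, 4.4) after.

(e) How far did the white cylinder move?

1.3

The white cylinder was near (8.1, 3.8) before and (9.0, 4.7) after, so it travelled √(0.9² + 0.9²) ≈ 1.3 units.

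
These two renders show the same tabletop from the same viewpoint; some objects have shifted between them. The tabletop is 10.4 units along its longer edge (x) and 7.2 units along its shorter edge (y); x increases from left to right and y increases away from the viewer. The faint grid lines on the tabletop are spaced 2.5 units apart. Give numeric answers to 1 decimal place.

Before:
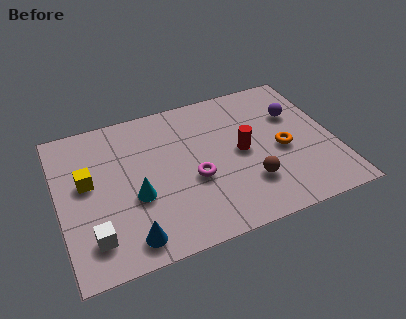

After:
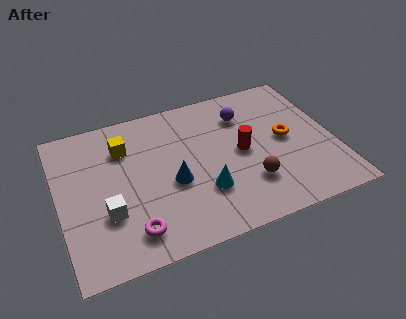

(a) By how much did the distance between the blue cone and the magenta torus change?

-0.8

They were about 3.2 units apart before and 2.4 after — 0.8 units closer together.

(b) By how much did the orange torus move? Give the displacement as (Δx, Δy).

(0.2, 0.5)

From the two frames, the orange torus sits at roughly (8.4, 3.2) before and (8.6, 3.7) after.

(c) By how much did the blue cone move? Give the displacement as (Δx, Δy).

(1.8, 2.0)

The blue cone started near (2.4, 1.0) and ended near (4.2, 3.0).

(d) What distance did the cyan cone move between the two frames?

2.6

The cyan cone was near (2.8, 2.8) before and (5.3, 2.2) after, so it travelled √(2.5² + 0.6²) ≈ 2.6 units.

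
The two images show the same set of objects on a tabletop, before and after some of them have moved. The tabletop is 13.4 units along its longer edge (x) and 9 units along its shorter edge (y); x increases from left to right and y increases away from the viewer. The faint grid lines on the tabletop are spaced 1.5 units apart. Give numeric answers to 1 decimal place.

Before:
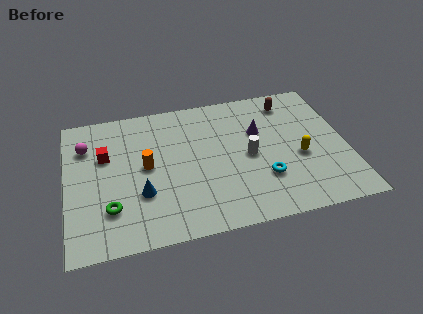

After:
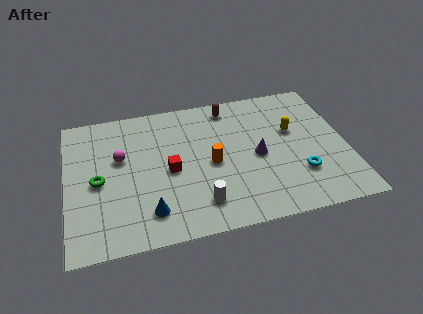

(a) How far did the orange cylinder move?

3.1

From (3.8, 4.7) to (6.9, 4.2), the orange cylinder covered √(3.1² + 0.5²) ≈ 3.1 units.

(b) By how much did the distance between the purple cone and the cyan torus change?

-0.6

The distance was about 3.1 in the first image and 2.5 in the second, so they moved 0.6 units closer together.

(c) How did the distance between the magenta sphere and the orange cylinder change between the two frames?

+1.1

The distance was about 3.4 in the first image and 4.5 in the second, so they moved 1.1 units further apart.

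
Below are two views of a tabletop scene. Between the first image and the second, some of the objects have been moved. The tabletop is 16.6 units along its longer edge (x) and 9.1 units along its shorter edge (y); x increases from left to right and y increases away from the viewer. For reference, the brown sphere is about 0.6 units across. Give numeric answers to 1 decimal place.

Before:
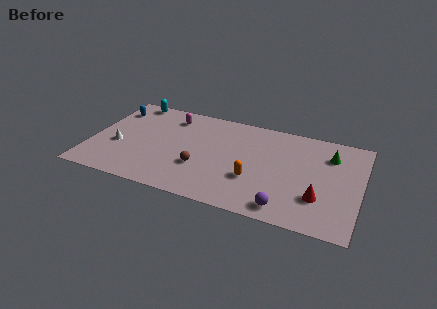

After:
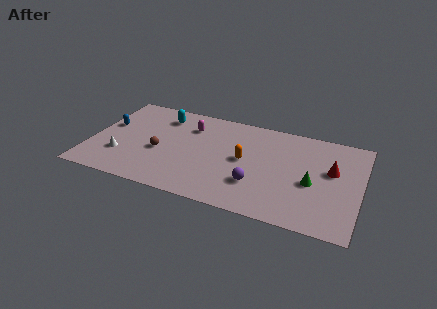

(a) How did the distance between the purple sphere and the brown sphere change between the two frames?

+0.5

The distance was about 5.7 in the first image and 6.2 in the second, so they moved 0.5 units further apart.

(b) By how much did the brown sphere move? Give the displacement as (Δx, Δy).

(-2.6, 0.7)

The brown sphere was at about (6.9, 3.1) and moved to about (4.3, 3.8).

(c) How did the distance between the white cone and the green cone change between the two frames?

-1.5

They were about 13.3 units apart before and 11.8 after — 1.5 units closer together.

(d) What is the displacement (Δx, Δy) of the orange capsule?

(-0.7, 1.6)

The orange capsule was at about (10.2, 3.1) and moved to about (9.5, 4.7).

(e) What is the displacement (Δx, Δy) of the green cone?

(-0.9, -2.9)

From the two frames, the green cone sits at roughly (14.6, 6.8) before and (13.7, 3.9) after.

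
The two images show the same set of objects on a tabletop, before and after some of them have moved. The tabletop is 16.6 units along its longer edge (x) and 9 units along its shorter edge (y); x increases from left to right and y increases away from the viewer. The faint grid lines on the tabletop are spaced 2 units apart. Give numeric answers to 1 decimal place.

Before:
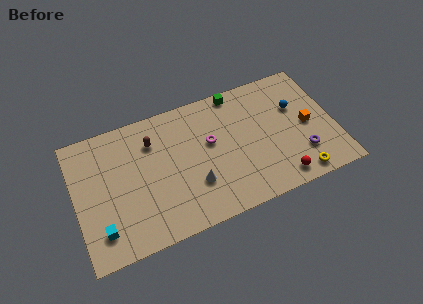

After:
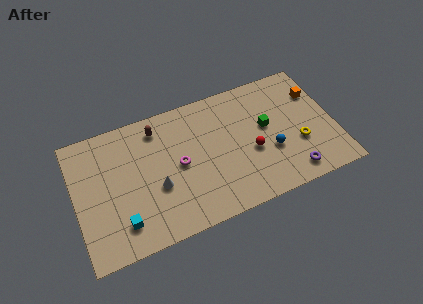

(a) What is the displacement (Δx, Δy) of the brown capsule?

(0.4, 0.8)

The brown capsule was at about (5.1, 6.7) and moved to about (5.5, 7.5).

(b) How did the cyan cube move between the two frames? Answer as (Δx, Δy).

(1.3, 0.0)

The cyan cube was at about (1.4, 1.9) and moved to about (2.7, 1.9).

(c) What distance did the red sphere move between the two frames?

2.9

From (12.7, 1.2) to (11.2, 3.7), the red sphere covered √(1.5² + 2.5²) ≈ 2.9 units.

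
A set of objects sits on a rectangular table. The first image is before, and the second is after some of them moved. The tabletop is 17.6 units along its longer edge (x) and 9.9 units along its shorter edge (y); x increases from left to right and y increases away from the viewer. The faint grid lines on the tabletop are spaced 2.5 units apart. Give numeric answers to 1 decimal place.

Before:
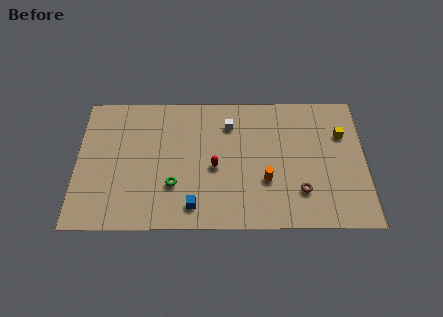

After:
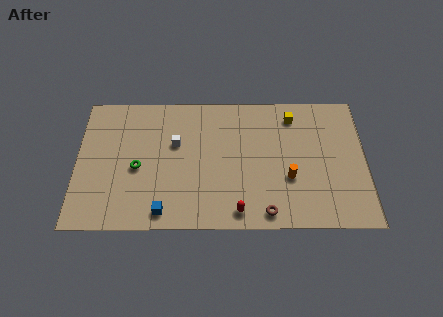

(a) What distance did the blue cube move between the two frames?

1.8

The blue cube moved from about (7.1, 1.6) to (5.3, 1.2), a distance of √(1.8² + 0.4²) ≈ 1.8.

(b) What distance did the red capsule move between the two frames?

3.5

The red capsule moved from about (8.4, 4.4) to (9.8, 1.2), a distance of √(1.4² + 3.2²) ≈ 3.5.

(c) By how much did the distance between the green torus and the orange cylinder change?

+3.6

The distance was about 5.6 in the first image and 9.2 in the second, so they moved 3.6 units further apart.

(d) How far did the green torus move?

2.6

From (5.9, 3.1) to (3.7, 4.4), the green torus covered √(2.2² + 1.3²) ≈ 2.6 units.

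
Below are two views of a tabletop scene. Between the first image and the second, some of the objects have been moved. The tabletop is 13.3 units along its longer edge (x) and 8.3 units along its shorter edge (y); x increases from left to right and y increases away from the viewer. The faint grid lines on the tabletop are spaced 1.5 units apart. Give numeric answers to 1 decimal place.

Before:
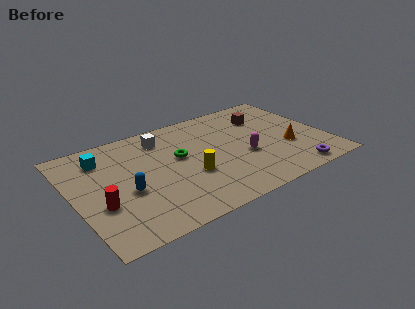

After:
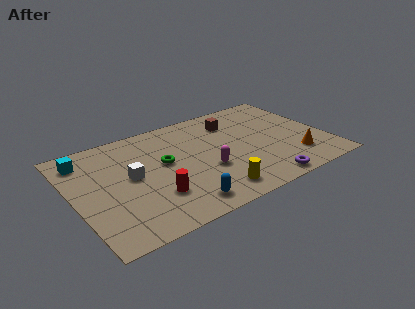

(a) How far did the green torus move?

0.8

The green torus moved from about (5.6, 4.8) to (4.8, 4.7), a distance of √(0.8² + 0.1²) ≈ 0.8.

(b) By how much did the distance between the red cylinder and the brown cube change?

-3.5

The distance was about 9.8 in the first image and 6.3 in the second, so they moved 3.5 units closer together.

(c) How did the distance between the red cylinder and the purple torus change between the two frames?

-4.4

The distance was about 10.1 in the first image and 5.7 in the second, so they moved 4.4 units closer together.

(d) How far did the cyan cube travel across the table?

0.9

From (1.8, 6.5) to (0.9, 6.8), the cyan cube covered √(0.9² + 0.3²) ≈ 0.9 units.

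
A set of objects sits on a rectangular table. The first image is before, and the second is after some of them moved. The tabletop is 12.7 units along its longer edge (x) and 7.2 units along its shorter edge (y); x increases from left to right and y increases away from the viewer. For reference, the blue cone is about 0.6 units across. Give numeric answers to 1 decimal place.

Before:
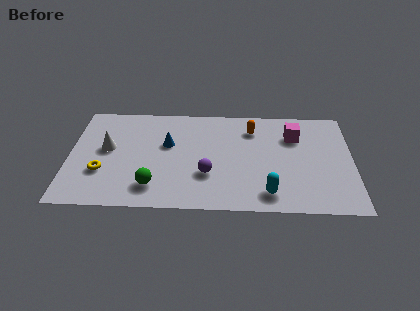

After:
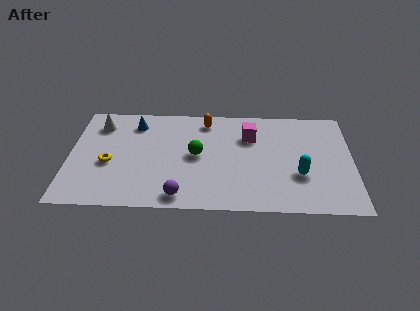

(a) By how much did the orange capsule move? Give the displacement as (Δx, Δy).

(-2.1, 0.5)

The orange capsule started near (8.2, 5.6) and ended near (6.1, 6.1).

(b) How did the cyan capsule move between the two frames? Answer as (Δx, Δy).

(1.4, 1.3)

The cyan capsule was at about (8.9, 1.2) and moved to about (10.3, 2.5).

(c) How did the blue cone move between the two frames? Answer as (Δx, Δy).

(-1.5, 1.4)

From the two frames, the blue cone sits at roughly (4.4, 4.4) before and (2.9, 5.8) after.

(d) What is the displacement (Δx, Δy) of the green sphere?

(1.9, 2.2)

The green sphere was at about (3.8, 1.5) and moved to about (5.7, 3.7).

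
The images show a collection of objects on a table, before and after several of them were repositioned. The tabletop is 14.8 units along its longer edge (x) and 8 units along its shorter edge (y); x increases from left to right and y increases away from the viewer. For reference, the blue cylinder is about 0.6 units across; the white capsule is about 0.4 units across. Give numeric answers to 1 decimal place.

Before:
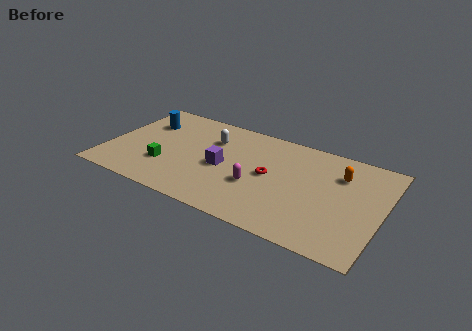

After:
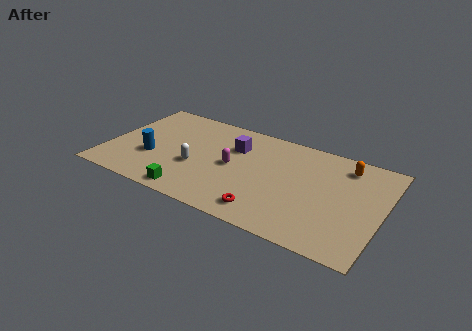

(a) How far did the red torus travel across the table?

2.8

The red torus moved from about (8.8, 4.1) to (9.0, 1.3), a distance of √(0.2² + 2.8²) ≈ 2.8.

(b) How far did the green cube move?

2.3

The green cube moved from about (3.3, 2.5) to (5.0, 0.9), a distance of √(1.7² + 1.6²) ≈ 2.3.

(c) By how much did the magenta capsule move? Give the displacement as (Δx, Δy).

(-1.4, 1.0)

The magenta capsule was at about (8.2, 3.0) and moved to about (6.8, 4.0).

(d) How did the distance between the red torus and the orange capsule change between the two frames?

+2.4

The distance was about 4.0 in the first image and 6.4 in the second, so they moved 2.4 units further apart.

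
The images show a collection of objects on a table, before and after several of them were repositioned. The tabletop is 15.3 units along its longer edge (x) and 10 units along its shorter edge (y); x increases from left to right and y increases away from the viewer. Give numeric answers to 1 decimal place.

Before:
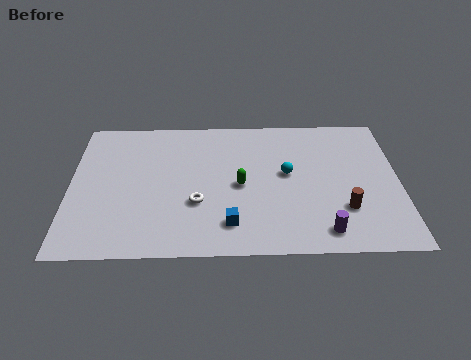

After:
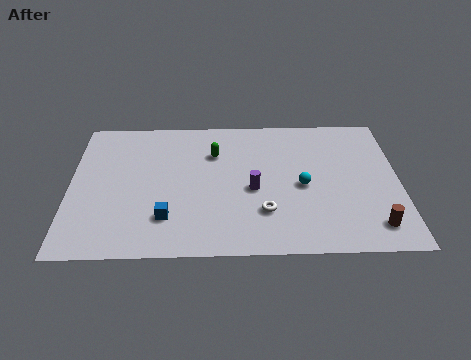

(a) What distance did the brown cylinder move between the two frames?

1.8

The brown cylinder moved from about (12.7, 2.9) to (14.0, 1.7), a distance of √(1.3² + 1.2²) ≈ 1.8.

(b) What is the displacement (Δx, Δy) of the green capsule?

(-1.2, 2.4)

From the two frames, the green capsule sits at roughly (7.9, 4.7) before and (6.7, 7.1) after.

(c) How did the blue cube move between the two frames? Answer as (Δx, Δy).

(-2.9, 0.5)

The blue cube was at about (7.4, 2.0) and moved to about (4.5, 2.5).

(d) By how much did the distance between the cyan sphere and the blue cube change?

+2.2

They were about 4.4 units apart before and 6.6 after — 2.2 units further apart.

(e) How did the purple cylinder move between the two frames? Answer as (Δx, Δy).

(-3.2, 3.0)

From the two frames, the purple cylinder sits at roughly (11.7, 1.4) before and (8.5, 4.4) after.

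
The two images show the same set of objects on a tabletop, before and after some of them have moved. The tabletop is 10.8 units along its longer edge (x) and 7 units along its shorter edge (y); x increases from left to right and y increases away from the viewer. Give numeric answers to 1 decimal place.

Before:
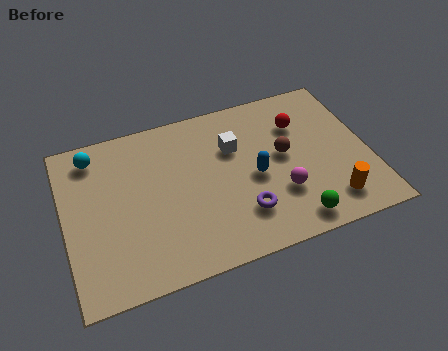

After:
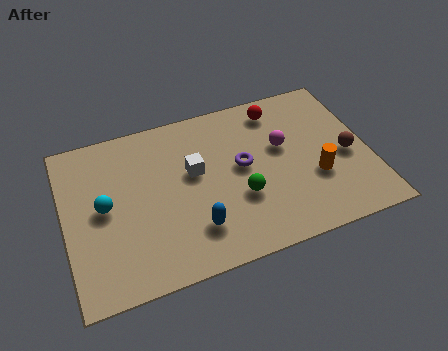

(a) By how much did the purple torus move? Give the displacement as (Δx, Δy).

(0.2, 2.0)

The purple torus started near (6.1, 1.8) and ended near (6.3, 3.8).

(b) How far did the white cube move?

1.6

From (6.1, 4.7) to (4.6, 4.1), the white cube covered √(1.5² + 0.6²) ≈ 1.6 units.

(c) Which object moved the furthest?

the blue capsule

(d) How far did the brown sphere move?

2.3

The brown sphere was near (7.8, 3.8) before and (10.0, 3.1) after, so it travelled √(2.2² + 0.7²) ≈ 2.3 units.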